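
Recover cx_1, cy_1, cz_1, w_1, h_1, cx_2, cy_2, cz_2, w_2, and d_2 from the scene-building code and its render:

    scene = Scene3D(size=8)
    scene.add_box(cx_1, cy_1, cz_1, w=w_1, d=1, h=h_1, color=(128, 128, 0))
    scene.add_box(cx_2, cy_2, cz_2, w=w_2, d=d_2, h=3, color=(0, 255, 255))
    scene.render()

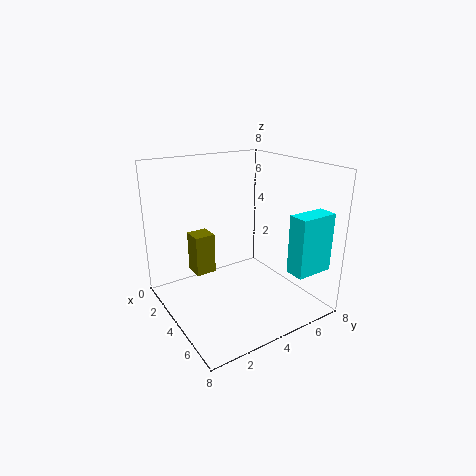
cx_1 = 4
cy_1 = 1
cz_1 = 3
w_1 = 1
h_1 = 2
cx_2 = 7
cy_2 = 5
cz_2 = 3
w_2 = 1
d_2 = 2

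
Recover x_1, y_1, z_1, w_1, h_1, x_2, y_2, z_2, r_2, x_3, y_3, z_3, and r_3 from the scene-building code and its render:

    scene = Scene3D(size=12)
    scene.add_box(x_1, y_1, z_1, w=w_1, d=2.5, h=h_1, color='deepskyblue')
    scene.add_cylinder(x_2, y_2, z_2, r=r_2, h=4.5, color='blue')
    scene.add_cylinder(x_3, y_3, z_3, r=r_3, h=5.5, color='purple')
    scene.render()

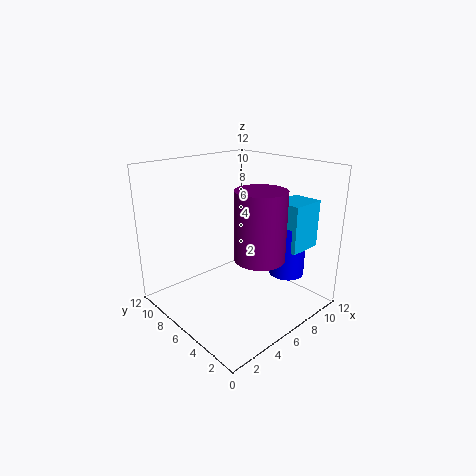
x_1 = 8.5, y_1 = 2, z_1 = 5, w_1 = 3, h_1 = 4, x_2 = 9.5, y_2 = 3.5, z_2 = 2.5, r_2 = 1.5, x_3 = 6, y_3 = 3.5, z_3 = 5, r_3 = 2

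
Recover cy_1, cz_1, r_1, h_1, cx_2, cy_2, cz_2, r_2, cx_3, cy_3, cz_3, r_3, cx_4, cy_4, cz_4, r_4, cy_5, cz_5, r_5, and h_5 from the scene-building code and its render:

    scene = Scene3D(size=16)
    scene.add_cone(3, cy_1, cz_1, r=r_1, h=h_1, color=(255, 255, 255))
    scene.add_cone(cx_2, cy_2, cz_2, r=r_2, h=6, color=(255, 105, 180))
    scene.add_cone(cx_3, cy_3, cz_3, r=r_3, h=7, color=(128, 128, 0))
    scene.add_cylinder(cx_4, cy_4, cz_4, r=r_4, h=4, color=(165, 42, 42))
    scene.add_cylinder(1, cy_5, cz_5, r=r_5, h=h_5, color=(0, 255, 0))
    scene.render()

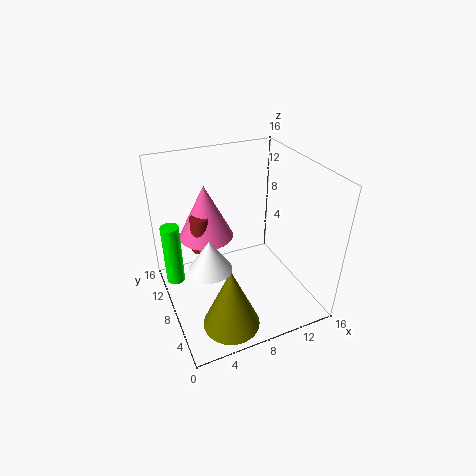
cy_1 = 3
cz_1 = 9
r_1 = 2
h_1 = 3
cx_2 = 5
cy_2 = 10
cz_2 = 8
r_2 = 3
cx_3 = 5
cy_3 = 3
cz_3 = 1
r_3 = 3
cx_4 = 4
cy_4 = 9
cz_4 = 7
r_4 = 1
cy_5 = 10
cz_5 = 3
r_5 = 1
h_5 = 7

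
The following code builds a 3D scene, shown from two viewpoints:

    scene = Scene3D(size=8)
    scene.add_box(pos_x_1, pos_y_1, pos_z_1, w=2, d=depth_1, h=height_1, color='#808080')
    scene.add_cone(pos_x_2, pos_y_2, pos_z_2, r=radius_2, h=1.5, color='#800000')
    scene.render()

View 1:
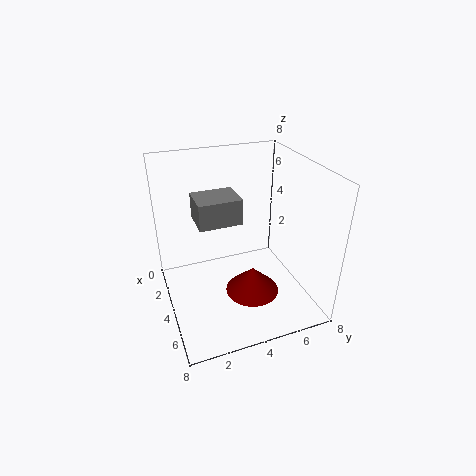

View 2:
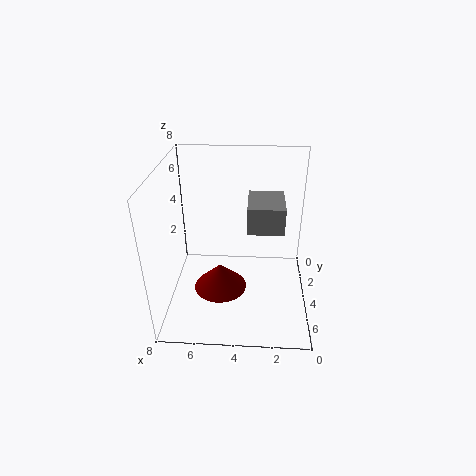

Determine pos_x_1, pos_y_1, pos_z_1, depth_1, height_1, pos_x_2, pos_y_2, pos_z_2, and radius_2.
pos_x_1 = 1.5; pos_y_1 = 2; pos_z_1 = 4.5; depth_1 = 2.5; height_1 = 1.5; pos_x_2 = 5; pos_y_2 = 4.5; pos_z_2 = 1; radius_2 = 1.5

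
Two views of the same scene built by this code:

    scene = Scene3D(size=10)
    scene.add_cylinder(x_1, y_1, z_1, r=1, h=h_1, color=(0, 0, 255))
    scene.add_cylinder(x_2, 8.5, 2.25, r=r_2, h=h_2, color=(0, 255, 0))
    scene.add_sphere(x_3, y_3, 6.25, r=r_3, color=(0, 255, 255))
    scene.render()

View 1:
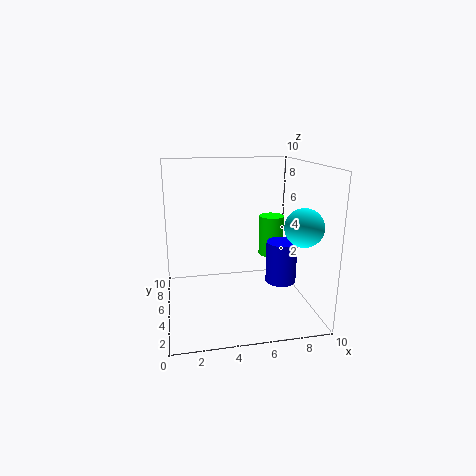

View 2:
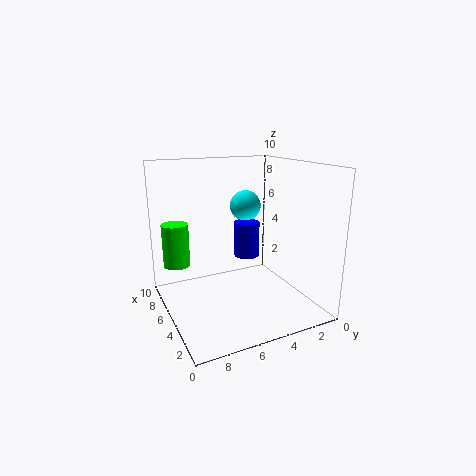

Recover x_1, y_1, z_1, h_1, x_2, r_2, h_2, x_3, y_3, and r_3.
x_1 = 7.5
y_1 = 3
z_1 = 2.5
h_1 = 2.75
x_2 = 8.5
r_2 = 1
h_2 = 3.25
x_3 = 8.75
y_3 = 2.5
r_3 = 1.25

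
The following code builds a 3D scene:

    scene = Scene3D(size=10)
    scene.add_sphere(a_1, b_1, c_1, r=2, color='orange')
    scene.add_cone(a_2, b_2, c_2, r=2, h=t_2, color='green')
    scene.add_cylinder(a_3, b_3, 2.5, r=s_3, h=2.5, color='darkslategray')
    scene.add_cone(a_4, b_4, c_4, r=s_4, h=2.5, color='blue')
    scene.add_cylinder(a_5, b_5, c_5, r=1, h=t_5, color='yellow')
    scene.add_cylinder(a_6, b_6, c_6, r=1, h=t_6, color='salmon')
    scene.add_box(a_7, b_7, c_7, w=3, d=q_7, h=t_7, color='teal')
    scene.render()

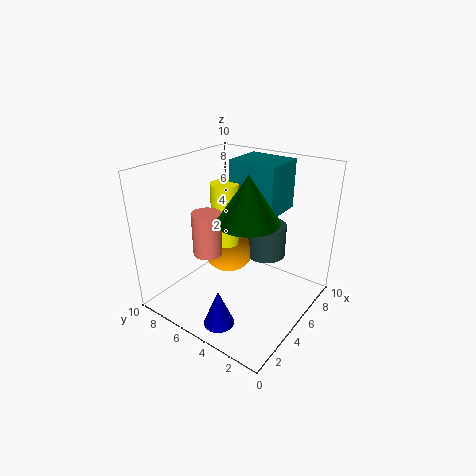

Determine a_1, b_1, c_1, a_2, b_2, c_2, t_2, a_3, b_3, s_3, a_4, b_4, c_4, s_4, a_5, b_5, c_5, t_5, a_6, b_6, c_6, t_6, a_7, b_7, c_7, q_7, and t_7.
a_1 = 6.5, b_1 = 7, c_1 = 3, a_2 = 4, b_2 = 3.5, c_2 = 7, t_2 = 3, a_3 = 8, b_3 = 4.5, s_3 = 1.5, a_4 = 1.5, b_4 = 4, c_4 = 0.5, s_4 = 1, a_5 = 5.5, b_5 = 6.5, c_5 = 4, t_5 = 4.5, a_6 = 3.5, b_6 = 6.5, c_6 = 4, t_6 = 3, a_7 = 6, b_7 = 3, c_7 = 6.5, q_7 = 3.5, t_7 = 3.5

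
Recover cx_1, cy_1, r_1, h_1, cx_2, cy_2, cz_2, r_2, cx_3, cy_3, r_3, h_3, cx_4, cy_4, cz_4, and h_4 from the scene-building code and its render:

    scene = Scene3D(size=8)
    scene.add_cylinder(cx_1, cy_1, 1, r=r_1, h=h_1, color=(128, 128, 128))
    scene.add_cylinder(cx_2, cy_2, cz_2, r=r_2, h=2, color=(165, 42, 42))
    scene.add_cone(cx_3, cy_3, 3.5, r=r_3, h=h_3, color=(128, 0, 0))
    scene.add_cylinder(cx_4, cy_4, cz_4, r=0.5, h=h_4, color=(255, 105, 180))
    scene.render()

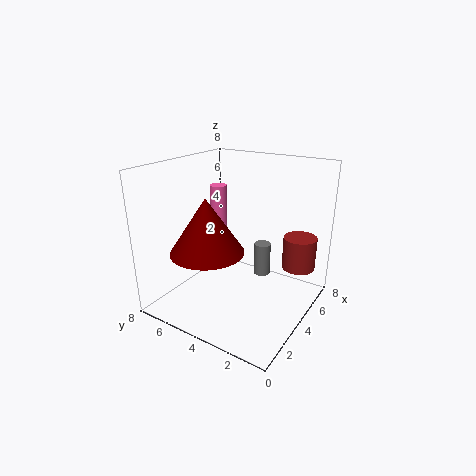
cx_1 = 6
cy_1 = 3.5
r_1 = 0.5
h_1 = 2
cx_2 = 7
cy_2 = 1.5
cz_2 = 1.5
r_2 = 1
cx_3 = 2.5
cy_3 = 5
r_3 = 2
h_3 = 3
cx_4 = 5
cy_4 = 6
cz_4 = 2.5
h_4 = 4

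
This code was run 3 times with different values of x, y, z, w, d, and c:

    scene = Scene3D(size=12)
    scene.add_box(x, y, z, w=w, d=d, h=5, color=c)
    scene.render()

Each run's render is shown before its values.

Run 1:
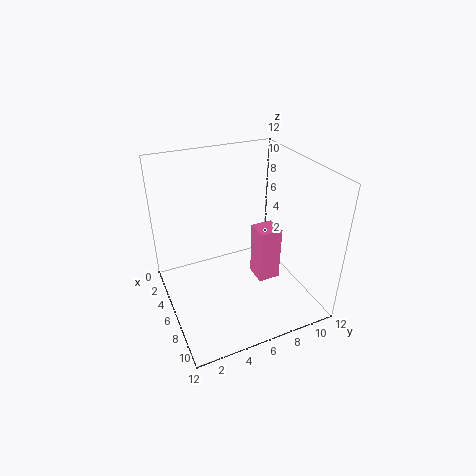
x = 4.5, y = 8, z = 1, w = 2, d = 2, c = 'hotpink'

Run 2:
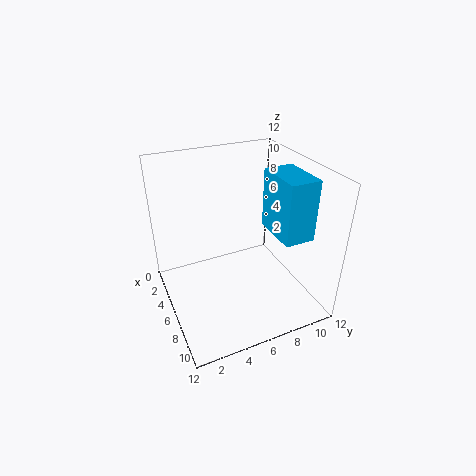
x = 5.5, y = 8.5, z = 6.5, w = 4, d = 2.5, c = 'deepskyblue'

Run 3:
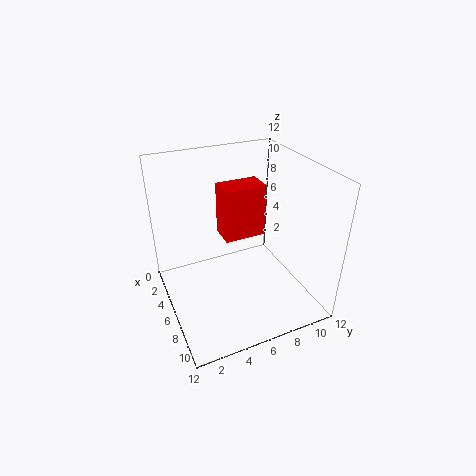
x = 1, y = 6, z = 4, w = 2.5, d = 4, c = 'red'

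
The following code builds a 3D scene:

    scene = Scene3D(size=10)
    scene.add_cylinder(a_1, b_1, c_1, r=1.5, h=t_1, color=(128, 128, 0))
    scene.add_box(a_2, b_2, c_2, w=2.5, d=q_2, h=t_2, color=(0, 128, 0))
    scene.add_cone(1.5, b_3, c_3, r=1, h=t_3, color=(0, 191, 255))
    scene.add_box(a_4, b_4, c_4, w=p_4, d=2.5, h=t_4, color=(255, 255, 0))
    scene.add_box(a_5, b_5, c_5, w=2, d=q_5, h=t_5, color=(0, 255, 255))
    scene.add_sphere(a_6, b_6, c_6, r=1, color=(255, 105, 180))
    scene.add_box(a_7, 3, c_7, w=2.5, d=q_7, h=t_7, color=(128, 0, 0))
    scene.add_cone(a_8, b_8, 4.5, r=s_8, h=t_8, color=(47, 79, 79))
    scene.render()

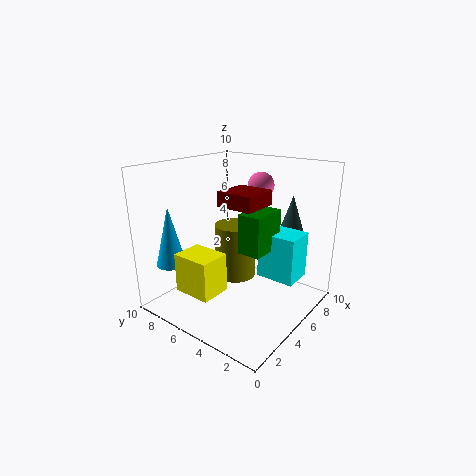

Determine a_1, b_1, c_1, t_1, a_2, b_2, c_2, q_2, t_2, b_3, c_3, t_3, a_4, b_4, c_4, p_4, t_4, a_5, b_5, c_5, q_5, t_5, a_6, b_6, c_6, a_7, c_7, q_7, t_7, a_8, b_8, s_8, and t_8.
a_1 = 6; b_1 = 6; c_1 = 1.5; t_1 = 4; a_2 = 3; b_2 = 2; c_2 = 5; q_2 = 1.5; t_2 = 2.5; b_3 = 8; c_3 = 3.5; t_3 = 4; a_4 = 0.5; b_4 = 4; c_4 = 2.5; p_4 = 2; t_4 = 2.5; a_5 = 4.5; b_5 = 0.5; c_5 = 3; q_5 = 2.5; t_5 = 3; a_6 = 8.5; b_6 = 5.5; c_6 = 8; a_7 = 3.5; c_7 = 7.5; q_7 = 2.5; t_7 = 1; a_8 = 9; b_8 = 3; s_8 = 1; t_8 = 3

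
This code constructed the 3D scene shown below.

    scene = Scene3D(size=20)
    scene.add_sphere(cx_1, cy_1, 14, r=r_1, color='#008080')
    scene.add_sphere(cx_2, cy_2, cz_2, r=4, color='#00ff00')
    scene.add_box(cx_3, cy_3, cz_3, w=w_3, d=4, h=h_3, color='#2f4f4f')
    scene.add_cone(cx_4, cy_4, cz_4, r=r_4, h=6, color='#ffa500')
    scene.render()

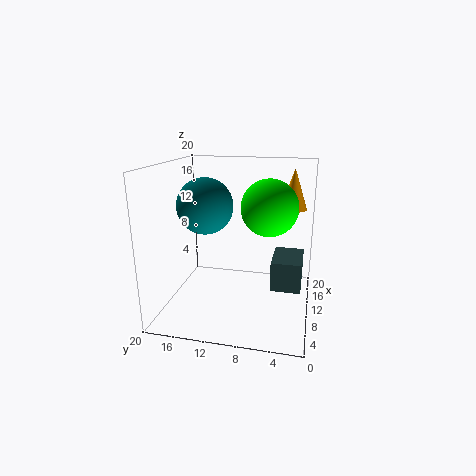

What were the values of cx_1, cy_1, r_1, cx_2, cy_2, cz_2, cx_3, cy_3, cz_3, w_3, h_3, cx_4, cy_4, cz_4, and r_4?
cx_1 = 11
cy_1 = 15
r_1 = 4
cx_2 = 12
cy_2 = 6
cz_2 = 14
cx_3 = 7
cy_3 = 1
cz_3 = 4
w_3 = 6
h_3 = 4
cx_4 = 16
cy_4 = 3
cz_4 = 13
r_4 = 2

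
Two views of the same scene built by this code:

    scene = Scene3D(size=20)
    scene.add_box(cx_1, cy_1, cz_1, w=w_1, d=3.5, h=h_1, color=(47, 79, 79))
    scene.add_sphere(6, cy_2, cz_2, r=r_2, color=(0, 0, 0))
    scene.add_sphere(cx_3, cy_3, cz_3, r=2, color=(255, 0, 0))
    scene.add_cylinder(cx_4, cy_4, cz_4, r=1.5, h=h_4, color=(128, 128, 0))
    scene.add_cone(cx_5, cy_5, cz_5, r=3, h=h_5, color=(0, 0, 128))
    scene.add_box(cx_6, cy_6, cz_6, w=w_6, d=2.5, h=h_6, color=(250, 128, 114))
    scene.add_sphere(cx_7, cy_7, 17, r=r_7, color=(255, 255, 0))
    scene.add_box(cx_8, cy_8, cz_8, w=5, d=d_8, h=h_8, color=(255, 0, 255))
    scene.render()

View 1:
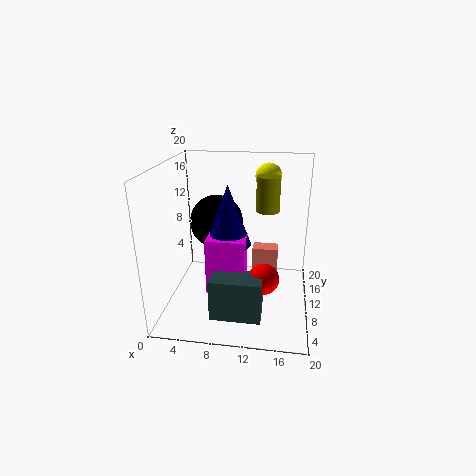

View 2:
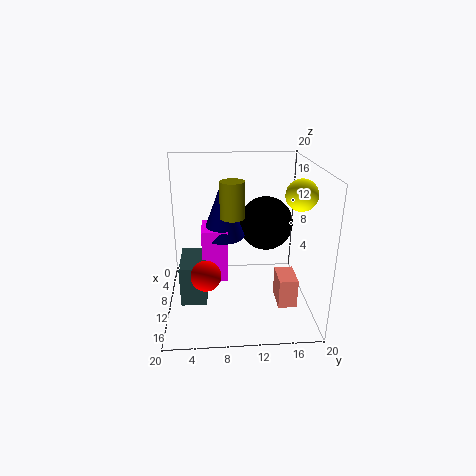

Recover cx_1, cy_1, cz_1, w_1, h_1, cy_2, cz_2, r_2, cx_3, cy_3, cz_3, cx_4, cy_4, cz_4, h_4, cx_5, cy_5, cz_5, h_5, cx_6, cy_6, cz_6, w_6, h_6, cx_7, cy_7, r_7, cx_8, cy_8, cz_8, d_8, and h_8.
cx_1 = 7.5; cy_1 = 2; cz_1 = 2; w_1 = 6.5; h_1 = 5.5; cy_2 = 14.5; cz_2 = 10.5; r_2 = 4; cx_3 = 14; cy_3 = 5.5; cz_3 = 6.5; cx_4 = 14; cy_4 = 9; cz_4 = 14.5; h_4 = 4.5; cx_5 = 9; cy_5 = 8; cz_5 = 10; h_5 = 8; cx_6 = 11.5; cy_6 = 15; cz_6 = 2; w_6 = 4; h_6 = 4; cx_7 = 13.5; cy_7 = 17.5; r_7 = 2; cx_8 = 6.5; cy_8 = 5; cz_8 = 4; d_8 = 3.5; h_8 = 7.5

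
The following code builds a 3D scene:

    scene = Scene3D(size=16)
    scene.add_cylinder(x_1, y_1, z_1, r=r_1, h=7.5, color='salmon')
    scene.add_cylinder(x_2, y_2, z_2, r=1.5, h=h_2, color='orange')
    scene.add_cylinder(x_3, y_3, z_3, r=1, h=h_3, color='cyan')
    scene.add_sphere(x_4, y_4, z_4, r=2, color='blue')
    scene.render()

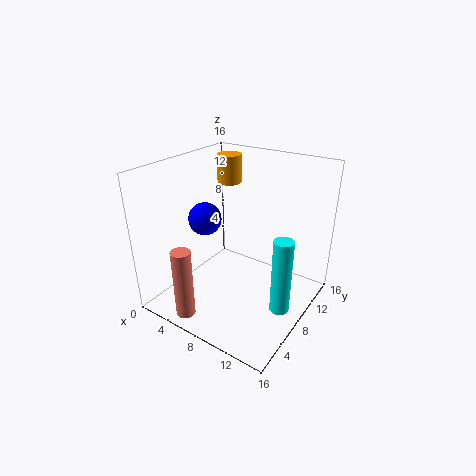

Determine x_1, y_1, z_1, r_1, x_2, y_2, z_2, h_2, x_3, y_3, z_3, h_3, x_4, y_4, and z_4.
x_1 = 6; y_1 = 1; z_1 = 1.5; r_1 = 1; x_2 = 3; y_2 = 13.5; z_2 = 12; h_2 = 3.5; x_3 = 14.5; y_3 = 6; z_3 = 2.5; h_3 = 8; x_4 = 2.5; y_4 = 9; z_4 = 8.5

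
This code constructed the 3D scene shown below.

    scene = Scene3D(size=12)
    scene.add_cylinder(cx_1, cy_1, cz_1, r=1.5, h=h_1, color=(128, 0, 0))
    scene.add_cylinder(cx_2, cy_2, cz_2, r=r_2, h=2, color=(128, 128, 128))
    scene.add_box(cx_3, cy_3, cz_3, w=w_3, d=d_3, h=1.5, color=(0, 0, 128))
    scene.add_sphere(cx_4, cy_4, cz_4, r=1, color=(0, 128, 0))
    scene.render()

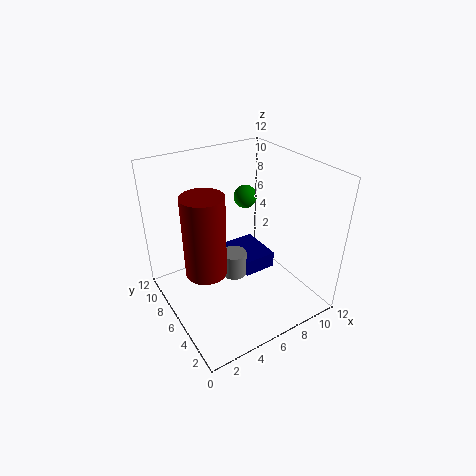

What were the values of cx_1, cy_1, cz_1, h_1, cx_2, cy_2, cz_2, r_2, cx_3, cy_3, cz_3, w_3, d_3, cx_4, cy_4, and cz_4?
cx_1 = 2, cy_1 = 4, cz_1 = 5.5, h_1 = 6, cx_2 = 5, cy_2 = 5, cz_2 = 3.5, r_2 = 1, cx_3 = 7, cy_3 = 6, cz_3 = 1.5, w_3 = 3, d_3 = 4, cx_4 = 8, cy_4 = 8, cz_4 = 8.5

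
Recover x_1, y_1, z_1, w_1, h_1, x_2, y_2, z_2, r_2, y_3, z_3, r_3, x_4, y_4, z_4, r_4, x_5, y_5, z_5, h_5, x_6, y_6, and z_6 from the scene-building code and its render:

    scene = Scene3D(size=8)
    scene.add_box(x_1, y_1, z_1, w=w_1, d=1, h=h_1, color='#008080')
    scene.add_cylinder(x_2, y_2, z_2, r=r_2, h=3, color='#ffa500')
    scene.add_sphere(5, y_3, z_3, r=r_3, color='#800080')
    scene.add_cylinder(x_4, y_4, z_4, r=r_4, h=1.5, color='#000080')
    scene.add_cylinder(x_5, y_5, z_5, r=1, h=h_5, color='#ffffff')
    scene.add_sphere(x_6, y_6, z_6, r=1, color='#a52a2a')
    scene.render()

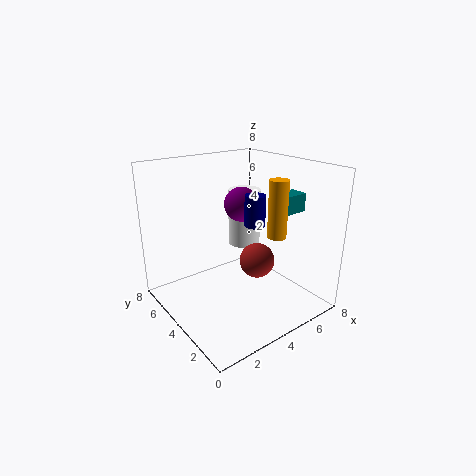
x_1 = 5.5
y_1 = 2
z_1 = 5.5
w_1 = 1.5
h_1 = 1
x_2 = 5
y_2 = 2
z_2 = 4.5
r_2 = 0.5
y_3 = 5
z_3 = 5.5
r_3 = 1
x_4 = 3.5
y_4 = 2
z_4 = 5.5
r_4 = 0.5
x_5 = 6
y_5 = 6
z_5 = 2.5
h_5 = 3.5
x_6 = 5
y_6 = 3.5
z_6 = 2.5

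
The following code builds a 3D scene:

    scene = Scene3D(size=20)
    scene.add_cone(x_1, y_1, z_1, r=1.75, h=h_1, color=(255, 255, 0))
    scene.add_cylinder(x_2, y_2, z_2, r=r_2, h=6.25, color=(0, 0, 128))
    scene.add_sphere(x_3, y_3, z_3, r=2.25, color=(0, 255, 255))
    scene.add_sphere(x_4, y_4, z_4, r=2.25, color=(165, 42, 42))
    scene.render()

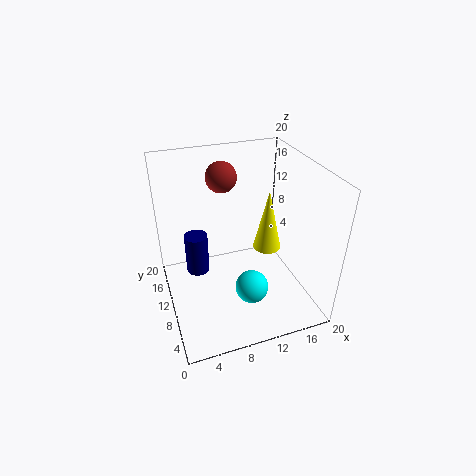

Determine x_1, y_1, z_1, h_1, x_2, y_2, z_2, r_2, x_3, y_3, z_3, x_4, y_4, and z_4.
x_1 = 12.5, y_1 = 6, z_1 = 10.75, h_1 = 7.75, x_2 = 5, y_2 = 14.75, z_2 = 2.25, r_2 = 1.75, x_3 = 10.5, y_3 = 5.75, z_3 = 4.5, x_4 = 9.5, y_4 = 15.75, z_4 = 16.75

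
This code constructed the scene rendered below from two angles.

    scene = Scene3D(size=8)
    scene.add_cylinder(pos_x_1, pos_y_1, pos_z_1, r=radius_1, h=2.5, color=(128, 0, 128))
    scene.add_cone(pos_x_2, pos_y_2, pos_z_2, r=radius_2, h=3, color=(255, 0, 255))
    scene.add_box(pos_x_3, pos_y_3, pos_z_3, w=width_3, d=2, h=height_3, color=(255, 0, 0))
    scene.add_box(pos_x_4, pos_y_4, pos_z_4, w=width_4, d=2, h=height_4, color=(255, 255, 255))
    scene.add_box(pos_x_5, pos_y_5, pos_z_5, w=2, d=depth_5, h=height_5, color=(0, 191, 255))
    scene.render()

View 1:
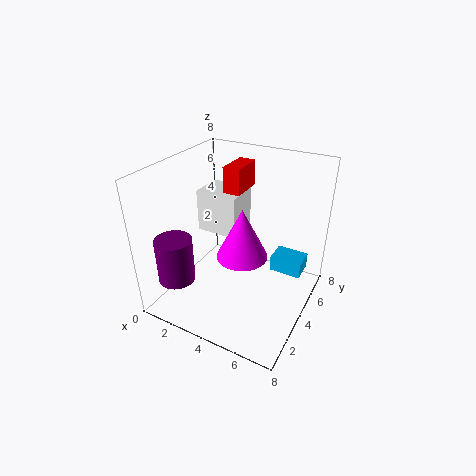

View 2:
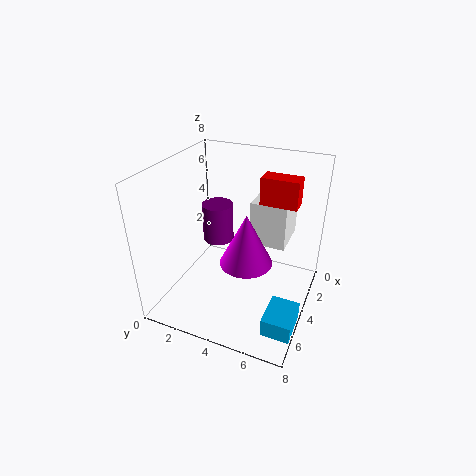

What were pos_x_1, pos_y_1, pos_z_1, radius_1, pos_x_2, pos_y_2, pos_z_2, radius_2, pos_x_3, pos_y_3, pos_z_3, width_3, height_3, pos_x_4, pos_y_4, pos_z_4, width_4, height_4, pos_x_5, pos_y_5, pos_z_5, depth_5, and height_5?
pos_x_1 = 1.5; pos_y_1 = 1.5; pos_z_1 = 2; radius_1 = 1; pos_x_2 = 4; pos_y_2 = 4.5; pos_z_2 = 2.5; radius_2 = 1.5; pos_x_3 = 2.5; pos_y_3 = 5; pos_z_3 = 6; width_3 = 1; height_3 = 1.5; pos_x_4 = 1; pos_y_4 = 4.5; pos_z_4 = 3.5; width_4 = 2.5; height_4 = 2.5; pos_x_5 = 5; pos_y_5 = 6.5; pos_z_5 = 0.5; depth_5 = 1.5; height_5 = 1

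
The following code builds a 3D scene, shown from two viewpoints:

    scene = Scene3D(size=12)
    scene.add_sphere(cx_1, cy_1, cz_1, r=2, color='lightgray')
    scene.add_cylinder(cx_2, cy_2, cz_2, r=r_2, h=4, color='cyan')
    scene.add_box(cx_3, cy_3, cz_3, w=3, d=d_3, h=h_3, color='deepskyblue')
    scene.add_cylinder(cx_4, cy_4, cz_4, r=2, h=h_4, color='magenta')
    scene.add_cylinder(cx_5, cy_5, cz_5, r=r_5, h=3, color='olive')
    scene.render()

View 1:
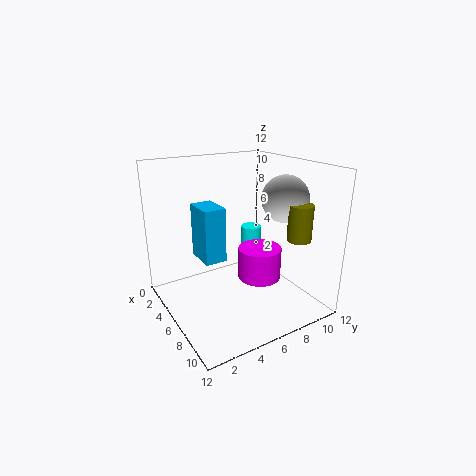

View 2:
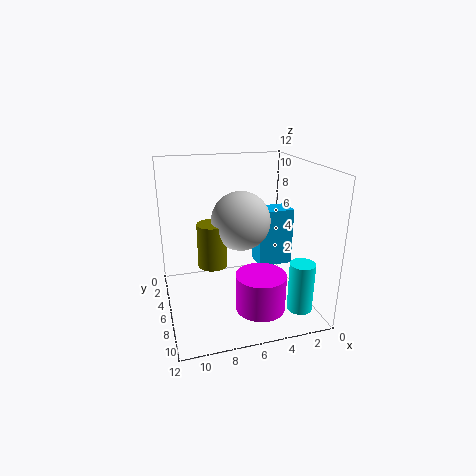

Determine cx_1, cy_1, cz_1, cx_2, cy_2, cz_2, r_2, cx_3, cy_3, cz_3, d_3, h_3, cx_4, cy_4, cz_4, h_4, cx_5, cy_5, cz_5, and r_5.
cx_1 = 7
cy_1 = 10
cz_1 = 9
cx_2 = 2
cy_2 = 10
cz_2 = 1
r_2 = 1
cx_3 = 1
cy_3 = 4
cz_3 = 3
d_3 = 2
h_3 = 5
cx_4 = 5
cy_4 = 9
cz_4 = 1
h_4 = 3
cx_5 = 9
cy_5 = 10
cz_5 = 6
r_5 = 1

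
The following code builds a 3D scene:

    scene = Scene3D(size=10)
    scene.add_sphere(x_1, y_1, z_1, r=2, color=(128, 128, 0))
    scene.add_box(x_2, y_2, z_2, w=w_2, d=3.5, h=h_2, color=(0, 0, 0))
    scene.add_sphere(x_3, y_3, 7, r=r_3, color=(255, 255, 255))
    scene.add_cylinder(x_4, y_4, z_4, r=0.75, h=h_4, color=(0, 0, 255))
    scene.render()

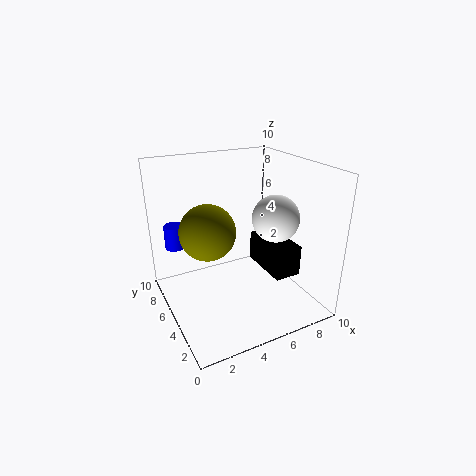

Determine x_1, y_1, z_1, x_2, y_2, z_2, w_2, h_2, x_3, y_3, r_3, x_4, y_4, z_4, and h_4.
x_1 = 3.25
y_1 = 6.25
z_1 = 5.25
x_2 = 6
y_2 = 1.5
z_2 = 3.25
w_2 = 1.75
h_2 = 2
x_3 = 6.5
y_3 = 2.75
r_3 = 1.5
x_4 = 1.5
y_4 = 8.5
z_4 = 3.5
h_4 = 1.75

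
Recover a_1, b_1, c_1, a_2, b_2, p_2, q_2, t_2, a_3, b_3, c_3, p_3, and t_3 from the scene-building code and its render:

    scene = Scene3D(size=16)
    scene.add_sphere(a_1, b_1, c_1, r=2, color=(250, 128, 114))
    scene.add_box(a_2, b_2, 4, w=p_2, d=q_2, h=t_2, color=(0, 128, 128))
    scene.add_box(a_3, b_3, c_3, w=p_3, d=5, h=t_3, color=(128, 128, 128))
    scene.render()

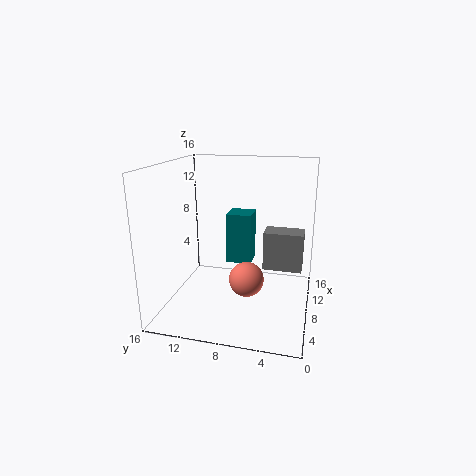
a_1 = 8; b_1 = 7; c_1 = 3; a_2 = 10; b_2 = 7; p_2 = 3; q_2 = 3; t_2 = 6; a_3 = 13; b_3 = 1; c_3 = 2; p_3 = 3; t_3 = 5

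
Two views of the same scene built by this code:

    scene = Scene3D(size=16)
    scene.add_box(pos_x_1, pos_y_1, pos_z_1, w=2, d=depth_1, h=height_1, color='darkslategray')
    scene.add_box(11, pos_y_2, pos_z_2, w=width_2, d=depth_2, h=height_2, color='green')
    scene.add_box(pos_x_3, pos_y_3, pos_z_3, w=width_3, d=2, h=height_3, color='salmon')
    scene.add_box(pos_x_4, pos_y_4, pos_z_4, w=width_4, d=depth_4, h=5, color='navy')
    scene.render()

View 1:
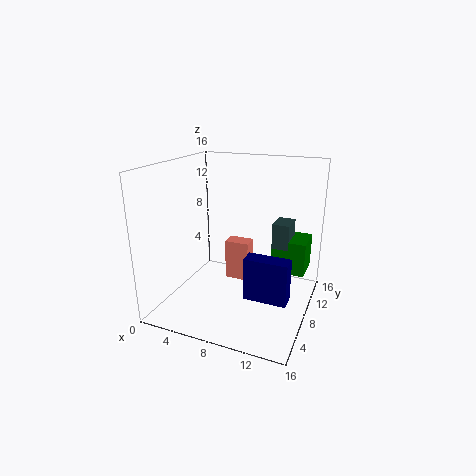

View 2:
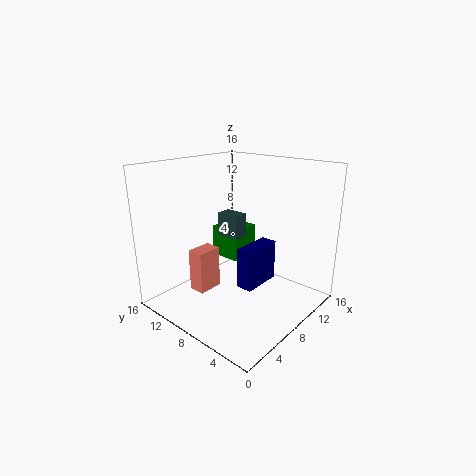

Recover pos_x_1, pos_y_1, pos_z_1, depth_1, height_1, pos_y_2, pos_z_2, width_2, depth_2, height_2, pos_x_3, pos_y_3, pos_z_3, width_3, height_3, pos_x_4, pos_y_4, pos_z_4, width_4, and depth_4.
pos_x_1 = 11; pos_y_1 = 11; pos_z_1 = 6; depth_1 = 3; height_1 = 3; pos_y_2 = 11; pos_z_2 = 3; width_2 = 4; depth_2 = 4; height_2 = 4; pos_x_3 = 5; pos_y_3 = 11; pos_z_3 = 1; width_3 = 3; height_3 = 5; pos_x_4 = 9; pos_y_4 = 7; pos_z_4 = 1; width_4 = 5; depth_4 = 2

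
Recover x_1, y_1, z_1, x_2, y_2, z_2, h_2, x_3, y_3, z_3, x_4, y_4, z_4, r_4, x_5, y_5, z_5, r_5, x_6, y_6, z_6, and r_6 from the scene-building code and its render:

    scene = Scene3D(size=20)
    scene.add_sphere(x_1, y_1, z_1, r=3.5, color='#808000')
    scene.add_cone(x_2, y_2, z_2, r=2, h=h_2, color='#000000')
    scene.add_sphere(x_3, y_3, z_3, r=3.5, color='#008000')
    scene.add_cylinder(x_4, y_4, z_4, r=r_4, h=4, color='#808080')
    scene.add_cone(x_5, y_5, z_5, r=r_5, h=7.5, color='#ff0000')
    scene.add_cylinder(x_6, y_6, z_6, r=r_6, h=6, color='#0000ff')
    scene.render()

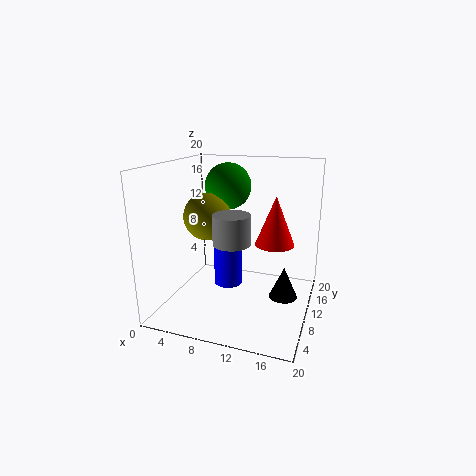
x_1 = 4.5, y_1 = 12, z_1 = 12, x_2 = 16.5, y_2 = 11, z_2 = 1.5, h_2 = 4.5, x_3 = 6.5, y_3 = 15.5, z_3 = 16, x_4 = 10, y_4 = 7.5, z_4 = 10, r_4 = 2.5, x_5 = 14, y_5 = 15.5, z_5 = 7.5, r_5 = 3, x_6 = 8.5, y_6 = 10, z_6 = 3, r_6 = 2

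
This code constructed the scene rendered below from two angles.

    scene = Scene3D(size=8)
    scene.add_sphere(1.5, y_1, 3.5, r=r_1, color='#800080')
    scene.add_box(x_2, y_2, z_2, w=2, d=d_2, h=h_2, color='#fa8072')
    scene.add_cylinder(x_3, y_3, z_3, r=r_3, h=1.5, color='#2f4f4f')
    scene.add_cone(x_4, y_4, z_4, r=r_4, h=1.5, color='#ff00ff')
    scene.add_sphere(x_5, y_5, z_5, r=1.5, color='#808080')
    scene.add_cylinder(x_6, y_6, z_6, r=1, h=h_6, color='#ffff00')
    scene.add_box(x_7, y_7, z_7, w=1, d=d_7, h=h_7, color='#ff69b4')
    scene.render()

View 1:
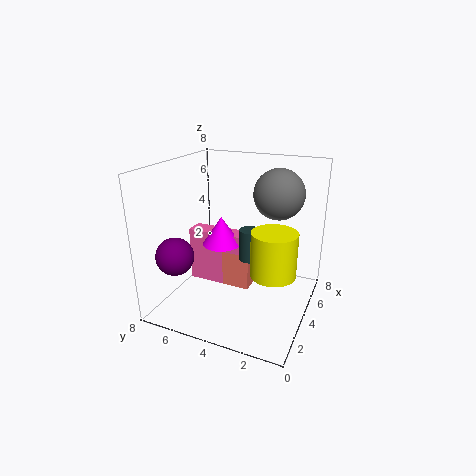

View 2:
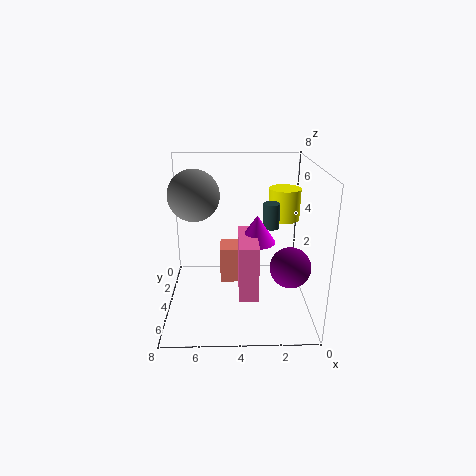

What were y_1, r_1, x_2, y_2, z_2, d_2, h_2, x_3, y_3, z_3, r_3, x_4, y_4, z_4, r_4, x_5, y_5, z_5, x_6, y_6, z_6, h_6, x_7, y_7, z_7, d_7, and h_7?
y_1 = 6.5, r_1 = 1, x_2 = 3, y_2 = 3, z_2 = 1.5, d_2 = 1.5, h_2 = 2, x_3 = 2, y_3 = 2.5, z_3 = 4, r_3 = 0.5, x_4 = 3, y_4 = 4.5, z_4 = 4, r_4 = 1, x_5 = 6.5, y_5 = 2.5, z_5 = 6, x_6 = 1, y_6 = 1, z_6 = 4, h_6 = 2, x_7 = 3, y_7 = 3.5, z_7 = 1.5, d_7 = 3, h_7 = 3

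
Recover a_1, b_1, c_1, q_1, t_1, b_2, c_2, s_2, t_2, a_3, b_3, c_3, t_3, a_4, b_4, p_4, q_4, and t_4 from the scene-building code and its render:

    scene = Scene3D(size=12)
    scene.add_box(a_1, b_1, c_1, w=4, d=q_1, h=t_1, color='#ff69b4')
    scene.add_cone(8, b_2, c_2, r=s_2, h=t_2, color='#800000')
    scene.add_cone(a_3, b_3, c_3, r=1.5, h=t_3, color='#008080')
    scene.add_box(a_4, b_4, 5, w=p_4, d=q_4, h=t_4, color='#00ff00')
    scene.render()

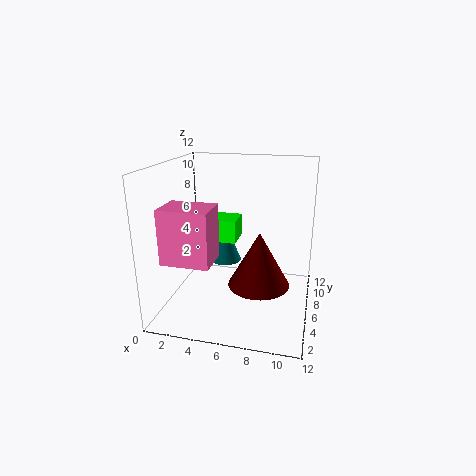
a_1 = 0.5, b_1 = 2.5, c_1 = 4.5, q_1 = 3, t_1 = 4.5, b_2 = 5, c_2 = 2.5, s_2 = 2.5, t_2 = 4.5, a_3 = 4, b_3 = 9, c_3 = 2.5, t_3 = 3.5, a_4 = 2, b_4 = 7, p_4 = 3.5, q_4 = 2.5, t_4 = 2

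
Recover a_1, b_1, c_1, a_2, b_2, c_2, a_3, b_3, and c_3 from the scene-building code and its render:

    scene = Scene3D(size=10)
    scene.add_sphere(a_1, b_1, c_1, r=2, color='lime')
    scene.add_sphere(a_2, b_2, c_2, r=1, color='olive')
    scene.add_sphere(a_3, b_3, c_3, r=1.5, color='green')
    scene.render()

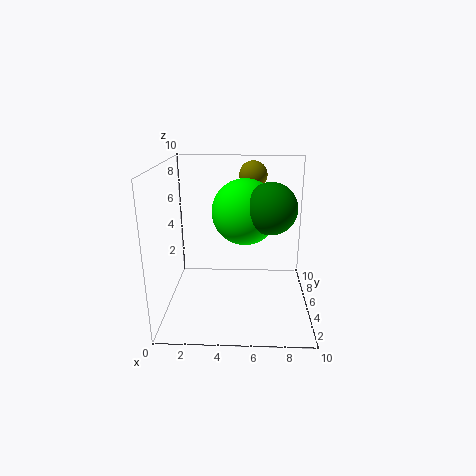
a_1 = 5.5, b_1 = 3, c_1 = 7.5, a_2 = 6, b_2 = 7, c_2 = 9, a_3 = 7, b_3 = 2, c_3 = 8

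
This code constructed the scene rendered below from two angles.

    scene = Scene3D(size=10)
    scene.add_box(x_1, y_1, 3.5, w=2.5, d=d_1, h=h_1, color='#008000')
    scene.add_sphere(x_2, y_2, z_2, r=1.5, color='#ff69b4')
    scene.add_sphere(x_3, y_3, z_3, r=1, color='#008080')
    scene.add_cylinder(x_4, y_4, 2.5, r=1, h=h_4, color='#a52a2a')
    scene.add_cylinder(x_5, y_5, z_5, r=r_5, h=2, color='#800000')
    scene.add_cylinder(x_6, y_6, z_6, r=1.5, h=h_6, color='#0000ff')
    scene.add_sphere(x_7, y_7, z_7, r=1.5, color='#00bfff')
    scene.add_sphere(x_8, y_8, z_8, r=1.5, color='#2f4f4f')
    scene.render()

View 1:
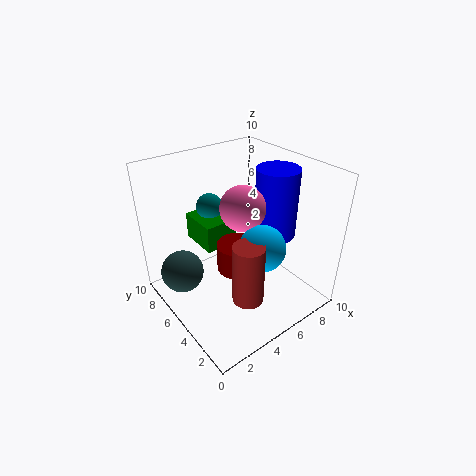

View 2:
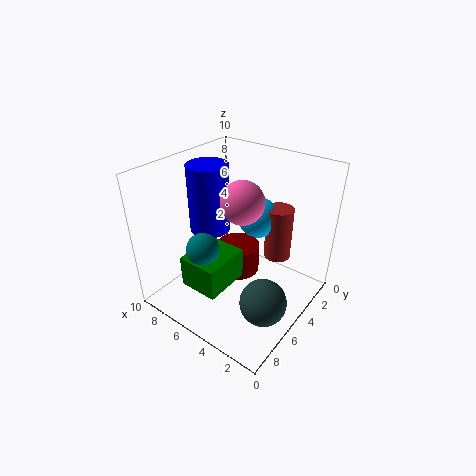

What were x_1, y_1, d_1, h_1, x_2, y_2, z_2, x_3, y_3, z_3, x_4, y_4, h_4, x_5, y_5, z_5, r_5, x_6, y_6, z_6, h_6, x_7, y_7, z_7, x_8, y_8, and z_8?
x_1 = 3.5, y_1 = 6.5, d_1 = 3, h_1 = 2, x_2 = 5, y_2 = 4.5, z_2 = 7.5, x_3 = 5, y_3 = 8.5, z_3 = 6, x_4 = 3.5, y_4 = 2, h_4 = 4, x_5 = 5, y_5 = 5, z_5 = 2.5, r_5 = 1.5, x_6 = 8, y_6 = 4.5, z_6 = 4.5, h_6 = 5, x_7 = 5, y_7 = 2.5, z_7 = 5.5, x_8 = 1.5, y_8 = 7, z_8 = 2.5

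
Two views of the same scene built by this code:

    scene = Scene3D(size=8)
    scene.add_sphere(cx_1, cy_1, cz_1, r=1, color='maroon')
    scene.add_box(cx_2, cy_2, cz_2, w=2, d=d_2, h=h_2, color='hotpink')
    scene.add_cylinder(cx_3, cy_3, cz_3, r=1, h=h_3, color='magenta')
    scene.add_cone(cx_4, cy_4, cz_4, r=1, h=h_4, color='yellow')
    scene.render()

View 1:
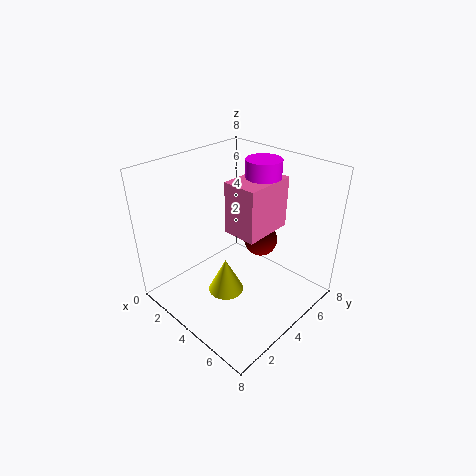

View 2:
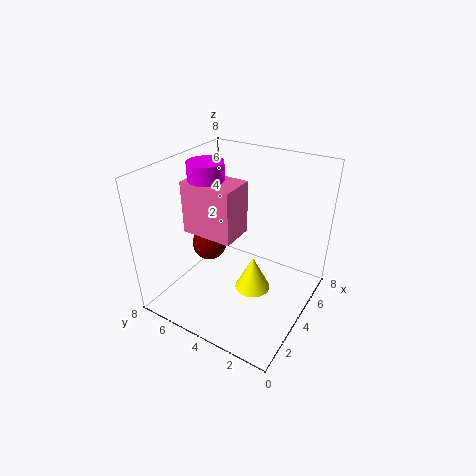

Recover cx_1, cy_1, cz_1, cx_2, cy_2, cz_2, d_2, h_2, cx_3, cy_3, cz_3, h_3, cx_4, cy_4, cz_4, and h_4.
cx_1 = 4, cy_1 = 6, cz_1 = 3, cx_2 = 3, cy_2 = 4, cz_2 = 4, d_2 = 3, h_2 = 3, cx_3 = 4, cy_3 = 6, cz_3 = 5, h_3 = 3, cx_4 = 4, cy_4 = 3, cz_4 = 1, h_4 = 2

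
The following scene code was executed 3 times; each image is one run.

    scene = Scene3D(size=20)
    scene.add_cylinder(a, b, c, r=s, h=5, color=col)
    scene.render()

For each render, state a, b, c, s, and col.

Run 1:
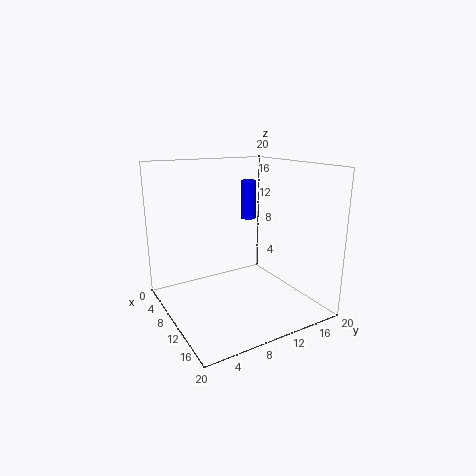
a = 11; b = 11; c = 13; s = 1; col = 'blue'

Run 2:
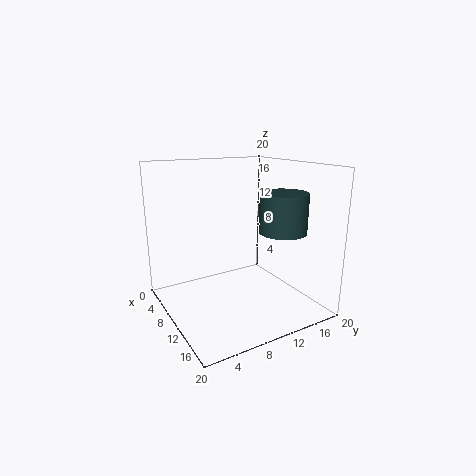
a = 16; b = 13; c = 12; s = 3; col = 'darkslategray'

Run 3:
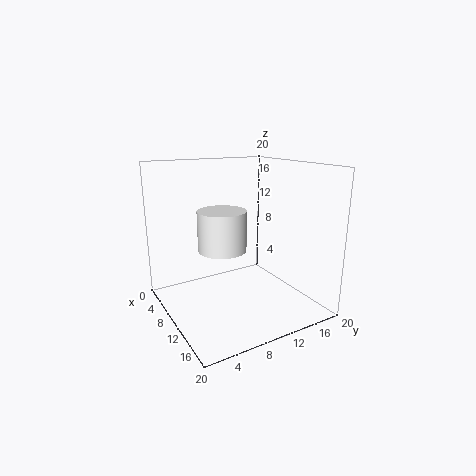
a = 13; b = 6; c = 10; s = 3; col = 'white'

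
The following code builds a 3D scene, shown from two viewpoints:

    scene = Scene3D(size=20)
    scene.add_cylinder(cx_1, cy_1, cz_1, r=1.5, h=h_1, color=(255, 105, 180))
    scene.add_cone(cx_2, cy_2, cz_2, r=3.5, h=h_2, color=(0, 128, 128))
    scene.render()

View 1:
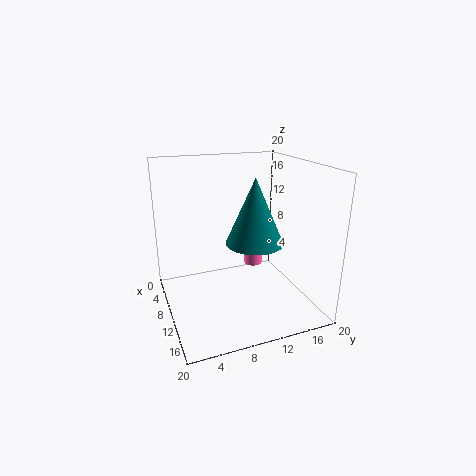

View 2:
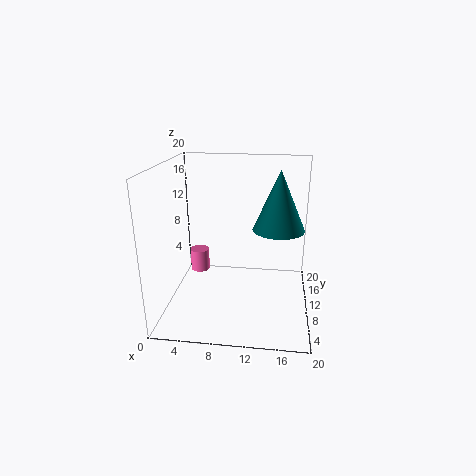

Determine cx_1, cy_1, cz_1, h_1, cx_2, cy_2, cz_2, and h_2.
cx_1 = 3
cy_1 = 15.5
cz_1 = 2
h_1 = 3.5
cx_2 = 15.5
cy_2 = 10
cz_2 = 11.5
h_2 = 8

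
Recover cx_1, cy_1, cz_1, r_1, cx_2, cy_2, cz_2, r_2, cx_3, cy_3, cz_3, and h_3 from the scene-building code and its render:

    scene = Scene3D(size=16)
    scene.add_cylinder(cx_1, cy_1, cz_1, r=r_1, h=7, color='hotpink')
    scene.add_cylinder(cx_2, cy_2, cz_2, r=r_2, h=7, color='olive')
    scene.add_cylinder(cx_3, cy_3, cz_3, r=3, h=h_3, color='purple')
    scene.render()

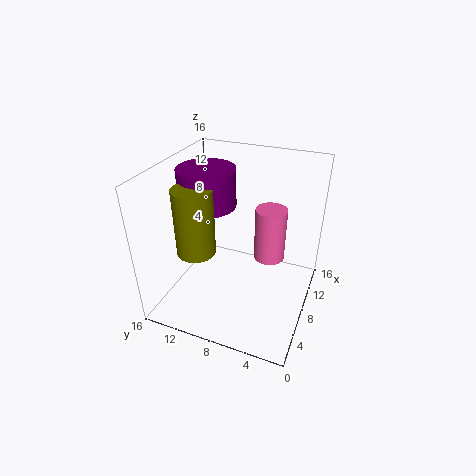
cx_1 = 14; cy_1 = 6; cz_1 = 2; r_1 = 2; cx_2 = 4; cy_2 = 11; cz_2 = 8; r_2 = 2; cx_3 = 7; cy_3 = 11; cz_3 = 12; h_3 = 4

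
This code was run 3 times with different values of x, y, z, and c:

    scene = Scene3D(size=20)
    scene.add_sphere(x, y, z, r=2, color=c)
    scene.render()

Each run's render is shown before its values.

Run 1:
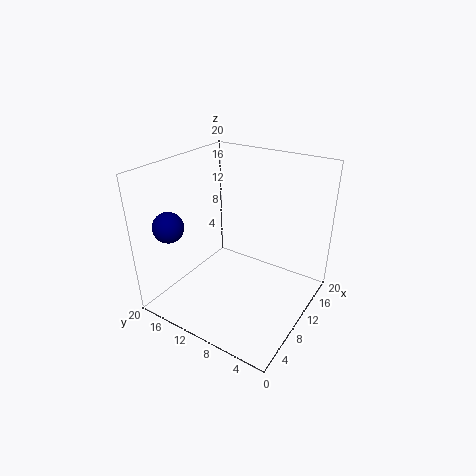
x = 3, y = 16, z = 13, c = 'navy'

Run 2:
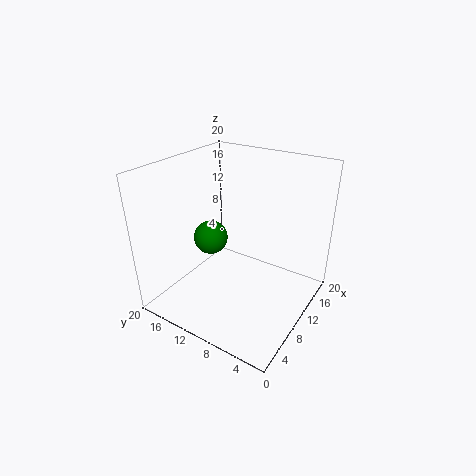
x = 4, y = 10, z = 13, c = 'green'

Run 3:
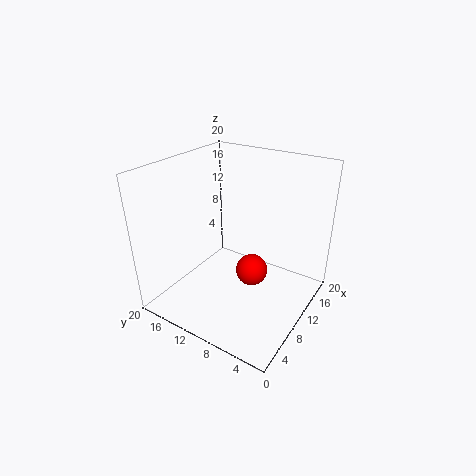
x = 7, y = 6, z = 8, c = 'red'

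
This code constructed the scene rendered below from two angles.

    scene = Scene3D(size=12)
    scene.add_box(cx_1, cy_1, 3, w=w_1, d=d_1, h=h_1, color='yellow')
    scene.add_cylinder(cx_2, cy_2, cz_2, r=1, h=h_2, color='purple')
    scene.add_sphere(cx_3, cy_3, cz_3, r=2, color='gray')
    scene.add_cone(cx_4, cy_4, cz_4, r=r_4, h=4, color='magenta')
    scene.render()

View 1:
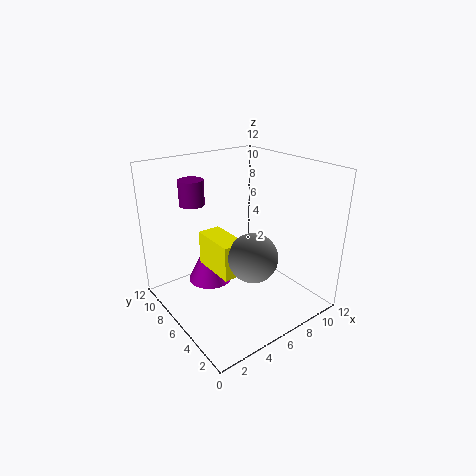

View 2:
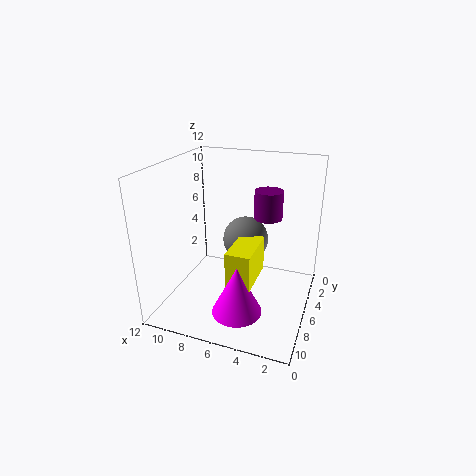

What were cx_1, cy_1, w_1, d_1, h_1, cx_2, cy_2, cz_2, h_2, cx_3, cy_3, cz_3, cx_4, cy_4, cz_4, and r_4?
cx_1 = 4, cy_1 = 5, w_1 = 2, d_1 = 4, h_1 = 3, cx_2 = 3, cy_2 = 8, cz_2 = 9, h_2 = 2, cx_3 = 6, cy_3 = 4, cz_3 = 5, cx_4 = 5, cy_4 = 9, cz_4 = 1, r_4 = 2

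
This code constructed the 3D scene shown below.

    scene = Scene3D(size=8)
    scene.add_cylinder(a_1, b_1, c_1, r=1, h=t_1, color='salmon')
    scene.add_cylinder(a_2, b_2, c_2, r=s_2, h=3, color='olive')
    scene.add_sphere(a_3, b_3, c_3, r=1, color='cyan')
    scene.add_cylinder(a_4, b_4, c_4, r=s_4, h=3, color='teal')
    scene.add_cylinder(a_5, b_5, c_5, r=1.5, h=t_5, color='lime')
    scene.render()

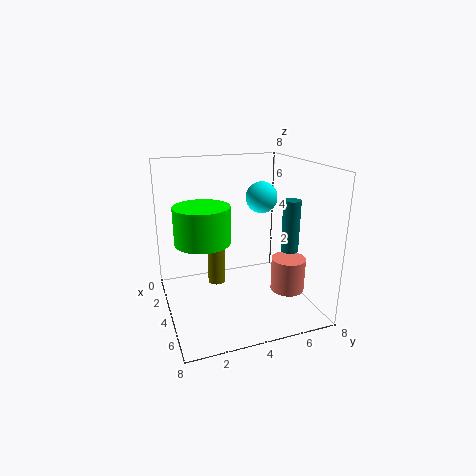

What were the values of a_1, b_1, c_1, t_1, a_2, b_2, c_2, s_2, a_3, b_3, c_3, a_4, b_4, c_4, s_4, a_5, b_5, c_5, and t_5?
a_1 = 4.5, b_1 = 7, c_1 = 0.5, t_1 = 2, a_2 = 3, b_2 = 3, c_2 = 1, s_2 = 0.5, a_3 = 1.5, b_3 = 6.5, c_3 = 5.5, a_4 = 4.5, b_4 = 7, c_4 = 3, s_4 = 0.5, a_5 = 4, b_5 = 2, c_5 = 4, t_5 = 2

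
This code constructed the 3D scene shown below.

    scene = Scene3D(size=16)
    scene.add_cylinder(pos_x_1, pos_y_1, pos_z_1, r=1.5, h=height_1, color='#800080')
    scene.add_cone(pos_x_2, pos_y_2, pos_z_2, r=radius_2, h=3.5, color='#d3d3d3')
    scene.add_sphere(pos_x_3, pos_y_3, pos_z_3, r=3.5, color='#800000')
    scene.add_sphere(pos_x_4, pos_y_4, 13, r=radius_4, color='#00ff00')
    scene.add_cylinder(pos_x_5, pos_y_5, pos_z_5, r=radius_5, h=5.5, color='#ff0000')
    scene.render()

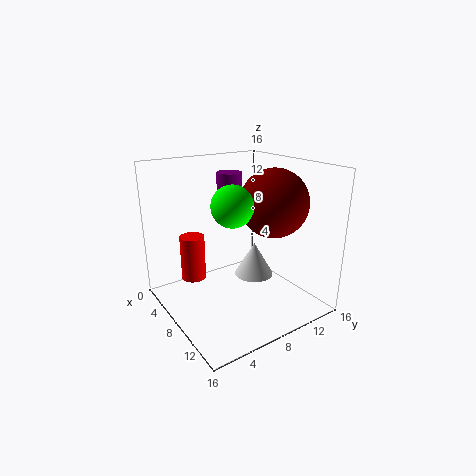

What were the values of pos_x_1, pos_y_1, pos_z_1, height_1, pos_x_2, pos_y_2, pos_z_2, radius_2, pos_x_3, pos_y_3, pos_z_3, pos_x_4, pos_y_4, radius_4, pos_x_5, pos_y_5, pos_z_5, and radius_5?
pos_x_1 = 4
pos_y_1 = 9.5
pos_z_1 = 11
height_1 = 3.5
pos_x_2 = 11
pos_y_2 = 8
pos_z_2 = 5
radius_2 = 2
pos_x_3 = 11.5
pos_y_3 = 10
pos_z_3 = 12.5
pos_x_4 = 11.5
pos_y_4 = 5
radius_4 = 2
pos_x_5 = 2.5
pos_y_5 = 5
pos_z_5 = 1.5
radius_5 = 1.5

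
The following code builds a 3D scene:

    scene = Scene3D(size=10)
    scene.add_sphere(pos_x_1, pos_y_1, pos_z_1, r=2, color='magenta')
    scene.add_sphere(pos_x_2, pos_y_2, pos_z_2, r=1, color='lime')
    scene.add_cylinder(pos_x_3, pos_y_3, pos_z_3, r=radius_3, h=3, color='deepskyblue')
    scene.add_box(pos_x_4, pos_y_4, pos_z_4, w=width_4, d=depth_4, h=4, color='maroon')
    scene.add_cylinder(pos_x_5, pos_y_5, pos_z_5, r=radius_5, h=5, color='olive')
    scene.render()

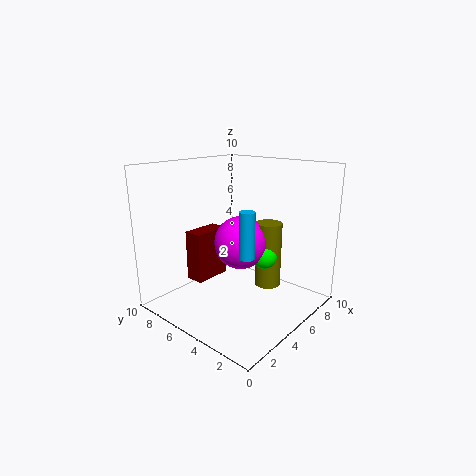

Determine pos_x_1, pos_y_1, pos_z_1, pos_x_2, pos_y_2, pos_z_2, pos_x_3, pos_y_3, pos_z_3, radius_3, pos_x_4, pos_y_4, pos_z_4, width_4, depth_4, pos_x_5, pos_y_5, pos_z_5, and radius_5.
pos_x_1 = 6.5; pos_y_1 = 6; pos_z_1 = 4; pos_x_2 = 7.5; pos_y_2 = 4.5; pos_z_2 = 3; pos_x_3 = 3.5; pos_y_3 = 3; pos_z_3 = 4.5; radius_3 = 0.5; pos_x_4 = 4.5; pos_y_4 = 8.5; pos_z_4 = 0.5; width_4 = 3; depth_4 = 1.5; pos_x_5 = 8; pos_y_5 = 4.5; pos_z_5 = 0.5; radius_5 = 1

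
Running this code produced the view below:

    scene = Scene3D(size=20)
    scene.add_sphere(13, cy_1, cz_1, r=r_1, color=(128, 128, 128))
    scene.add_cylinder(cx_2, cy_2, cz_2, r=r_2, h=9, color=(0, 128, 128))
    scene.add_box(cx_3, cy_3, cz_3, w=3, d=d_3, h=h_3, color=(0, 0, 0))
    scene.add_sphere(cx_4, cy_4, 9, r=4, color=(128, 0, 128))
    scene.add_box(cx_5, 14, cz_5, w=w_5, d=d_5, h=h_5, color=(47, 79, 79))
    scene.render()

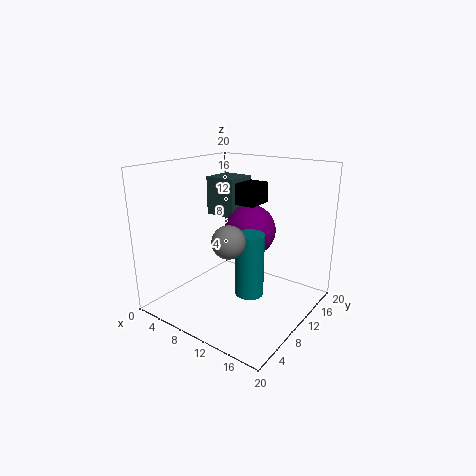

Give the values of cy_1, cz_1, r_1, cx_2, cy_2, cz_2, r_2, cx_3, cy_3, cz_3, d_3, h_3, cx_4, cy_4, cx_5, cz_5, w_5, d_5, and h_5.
cy_1 = 4; cz_1 = 12; r_1 = 2; cx_2 = 12; cy_2 = 10; cz_2 = 2; r_2 = 2; cx_3 = 8; cy_3 = 12; cz_3 = 14; d_3 = 4; h_3 = 3; cx_4 = 8; cy_4 = 16; cx_5 = 1; cz_5 = 11; w_5 = 5; d_5 = 5; h_5 = 6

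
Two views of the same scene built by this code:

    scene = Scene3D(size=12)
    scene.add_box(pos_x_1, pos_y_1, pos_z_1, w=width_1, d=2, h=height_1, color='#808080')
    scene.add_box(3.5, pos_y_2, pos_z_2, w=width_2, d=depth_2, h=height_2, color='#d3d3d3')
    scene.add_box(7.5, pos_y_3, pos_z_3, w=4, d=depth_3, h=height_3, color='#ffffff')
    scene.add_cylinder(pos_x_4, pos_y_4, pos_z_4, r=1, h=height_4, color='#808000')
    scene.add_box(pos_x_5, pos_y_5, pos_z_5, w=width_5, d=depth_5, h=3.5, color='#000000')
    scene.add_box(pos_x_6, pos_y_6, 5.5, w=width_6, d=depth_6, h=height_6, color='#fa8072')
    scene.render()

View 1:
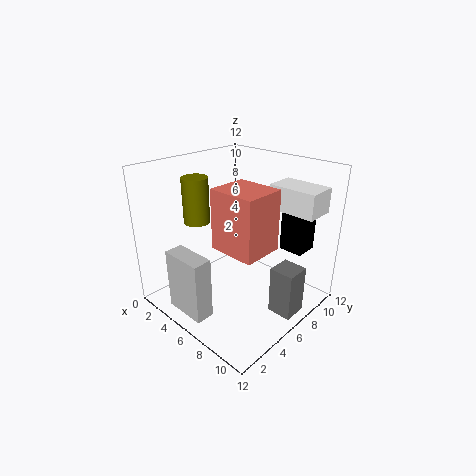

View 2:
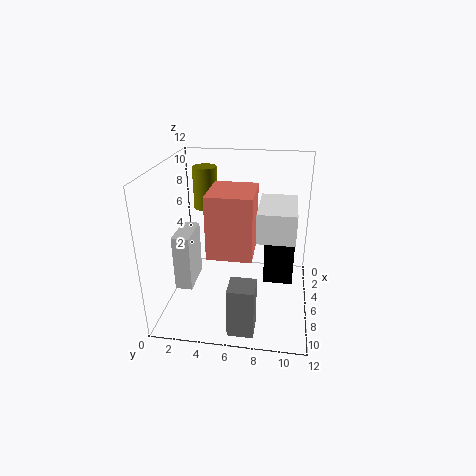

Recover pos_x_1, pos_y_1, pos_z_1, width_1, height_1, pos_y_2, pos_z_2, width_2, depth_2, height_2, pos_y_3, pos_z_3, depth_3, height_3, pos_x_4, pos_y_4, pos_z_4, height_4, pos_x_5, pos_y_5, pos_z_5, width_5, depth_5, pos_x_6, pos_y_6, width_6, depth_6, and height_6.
pos_x_1 = 9.5, pos_y_1 = 6, pos_z_1 = 0.5, width_1 = 2, height_1 = 4, pos_y_2 = 0.5, pos_z_2 = 1, width_2 = 3.5, depth_2 = 1.5, height_2 = 5, pos_y_3 = 8, pos_z_3 = 8.5, depth_3 = 2.5, height_3 = 2, pos_x_4 = 4.5, pos_y_4 = 3, pos_z_4 = 8, height_4 = 3.5, pos_x_5 = 8.5, pos_y_5 = 8.5, pos_z_5 = 5, width_5 = 2, depth_5 = 2, pos_x_6 = 5, pos_y_6 = 4, width_6 = 4, depth_6 = 3.5, height_6 = 5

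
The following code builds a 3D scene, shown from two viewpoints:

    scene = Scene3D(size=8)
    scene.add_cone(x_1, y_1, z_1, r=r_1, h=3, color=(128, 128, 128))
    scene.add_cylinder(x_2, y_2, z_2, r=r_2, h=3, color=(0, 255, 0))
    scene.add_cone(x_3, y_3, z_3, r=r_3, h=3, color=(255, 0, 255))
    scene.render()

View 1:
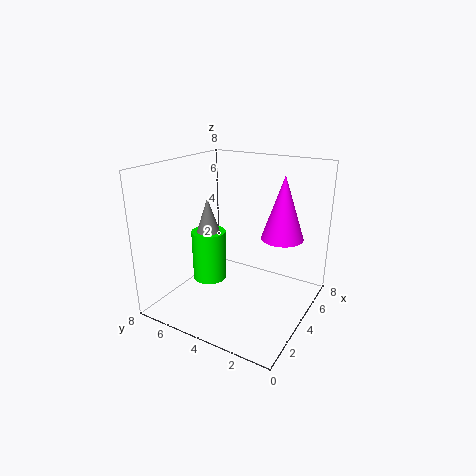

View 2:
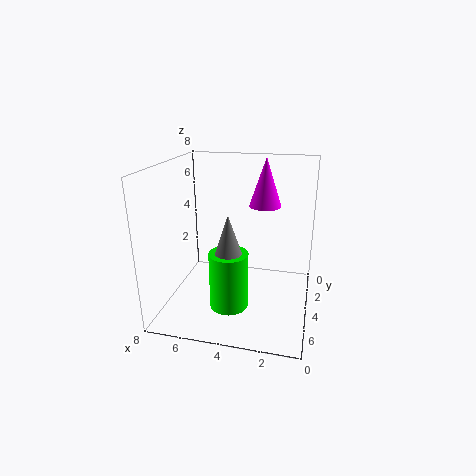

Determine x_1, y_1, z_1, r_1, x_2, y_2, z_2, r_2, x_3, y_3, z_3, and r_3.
x_1 = 4
y_1 = 6
z_1 = 3
r_1 = 1
x_2 = 4
y_2 = 6
z_2 = 1
r_2 = 1
x_3 = 3
y_3 = 1
z_3 = 5
r_3 = 1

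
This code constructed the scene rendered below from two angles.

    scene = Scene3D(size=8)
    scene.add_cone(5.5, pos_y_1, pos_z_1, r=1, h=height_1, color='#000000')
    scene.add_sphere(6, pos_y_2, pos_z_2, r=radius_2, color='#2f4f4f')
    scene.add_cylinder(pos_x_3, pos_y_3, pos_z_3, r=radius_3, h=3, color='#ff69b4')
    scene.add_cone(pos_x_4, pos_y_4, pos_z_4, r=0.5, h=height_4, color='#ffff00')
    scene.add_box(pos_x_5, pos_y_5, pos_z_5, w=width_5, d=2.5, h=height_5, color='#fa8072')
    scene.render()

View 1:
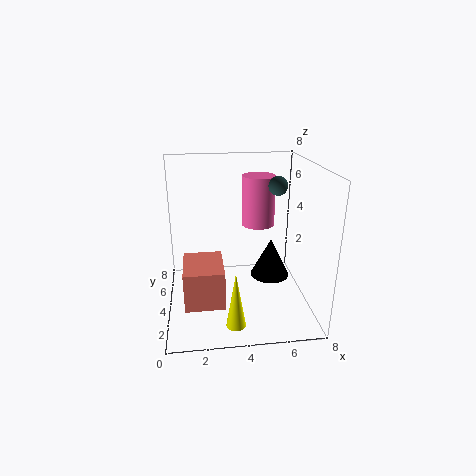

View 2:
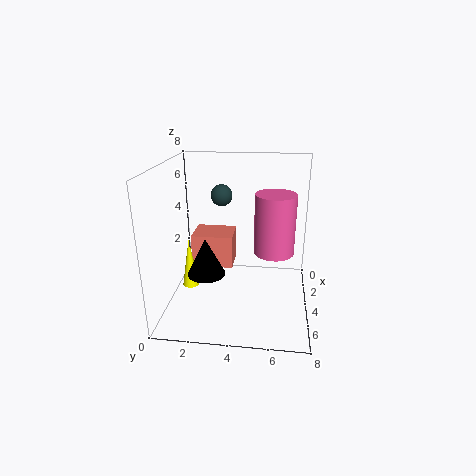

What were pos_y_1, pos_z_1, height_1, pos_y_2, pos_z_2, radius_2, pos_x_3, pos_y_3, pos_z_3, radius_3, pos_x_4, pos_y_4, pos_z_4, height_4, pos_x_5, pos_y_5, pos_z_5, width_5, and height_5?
pos_y_1 = 2.5
pos_z_1 = 2.5
height_1 = 2
pos_y_2 = 3.5
pos_z_2 = 7
radius_2 = 0.5
pos_x_3 = 5.5
pos_y_3 = 6
pos_z_3 = 4
radius_3 = 1
pos_x_4 = 3.5
pos_y_4 = 1
pos_z_4 = 0.5
height_4 = 3
pos_x_5 = 1
pos_y_5 = 1
pos_z_5 = 1.5
width_5 = 2
height_5 = 2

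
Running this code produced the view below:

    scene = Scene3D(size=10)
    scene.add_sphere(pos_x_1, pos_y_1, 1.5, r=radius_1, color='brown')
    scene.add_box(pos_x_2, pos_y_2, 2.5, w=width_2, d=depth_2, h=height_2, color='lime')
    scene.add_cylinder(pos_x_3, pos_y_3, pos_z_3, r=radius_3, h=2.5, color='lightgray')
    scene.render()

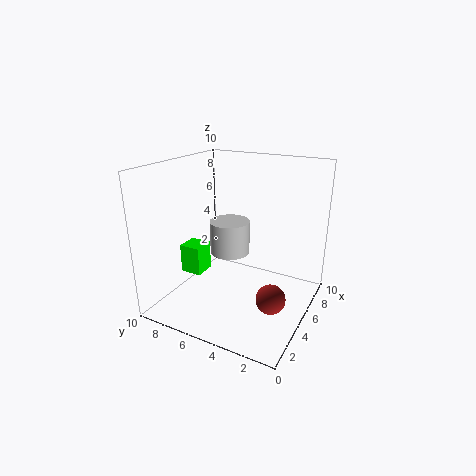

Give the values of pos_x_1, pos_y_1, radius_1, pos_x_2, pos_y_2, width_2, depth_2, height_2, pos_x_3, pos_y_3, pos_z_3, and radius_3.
pos_x_1 = 4; pos_y_1 = 2; radius_1 = 1; pos_x_2 = 3; pos_y_2 = 7; width_2 = 1.5; depth_2 = 1.5; height_2 = 2; pos_x_3 = 6.5; pos_y_3 = 6.5; pos_z_3 = 3; radius_3 = 1.5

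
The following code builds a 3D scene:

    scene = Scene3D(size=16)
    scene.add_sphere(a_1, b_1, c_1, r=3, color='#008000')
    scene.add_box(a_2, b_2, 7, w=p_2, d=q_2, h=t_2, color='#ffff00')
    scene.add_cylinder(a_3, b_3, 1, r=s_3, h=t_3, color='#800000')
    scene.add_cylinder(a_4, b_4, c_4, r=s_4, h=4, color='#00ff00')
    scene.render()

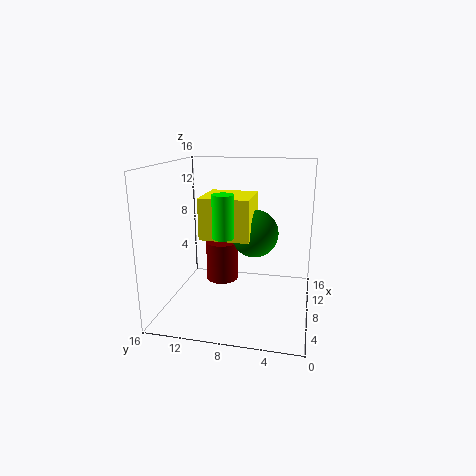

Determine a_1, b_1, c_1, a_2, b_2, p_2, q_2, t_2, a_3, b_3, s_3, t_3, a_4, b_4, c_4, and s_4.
a_1 = 13; b_1 = 7; c_1 = 7; a_2 = 9; b_2 = 7; p_2 = 6; q_2 = 6; t_2 = 5; a_3 = 12; b_3 = 11; s_3 = 2; t_3 = 5; a_4 = 2; b_4 = 8; c_4 = 10; s_4 = 1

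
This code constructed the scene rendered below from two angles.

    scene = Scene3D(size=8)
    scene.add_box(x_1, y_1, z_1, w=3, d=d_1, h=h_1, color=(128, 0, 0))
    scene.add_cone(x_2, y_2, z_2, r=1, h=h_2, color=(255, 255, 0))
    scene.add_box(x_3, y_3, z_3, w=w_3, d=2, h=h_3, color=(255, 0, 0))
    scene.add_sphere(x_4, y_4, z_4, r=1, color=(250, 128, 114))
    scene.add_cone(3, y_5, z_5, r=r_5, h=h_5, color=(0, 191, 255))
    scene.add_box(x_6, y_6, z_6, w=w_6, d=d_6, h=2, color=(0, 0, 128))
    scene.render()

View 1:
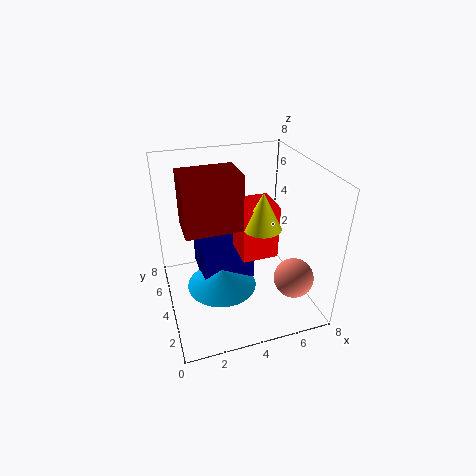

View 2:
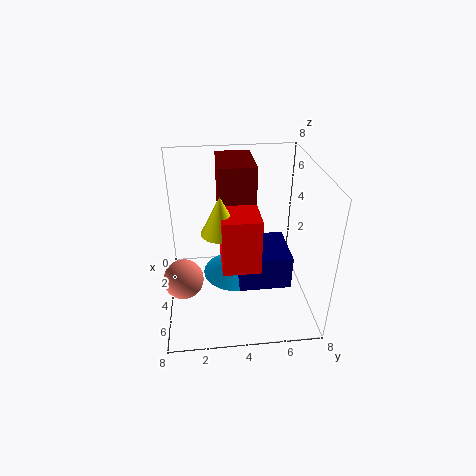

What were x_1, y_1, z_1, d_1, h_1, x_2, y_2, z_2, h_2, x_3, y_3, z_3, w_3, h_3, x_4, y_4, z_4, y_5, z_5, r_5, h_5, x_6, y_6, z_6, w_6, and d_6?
x_1 = 1
y_1 = 3
z_1 = 5
d_1 = 2
h_1 = 3
x_2 = 5
y_2 = 3
z_2 = 5
h_2 = 2
x_3 = 4
y_3 = 3
z_3 = 3
w_3 = 2
h_3 = 3
x_4 = 6
y_4 = 1
z_4 = 3
y_5 = 4
z_5 = 1
r_5 = 2
h_5 = 1
x_6 = 2
y_6 = 4
z_6 = 1
w_6 = 3
d_6 = 3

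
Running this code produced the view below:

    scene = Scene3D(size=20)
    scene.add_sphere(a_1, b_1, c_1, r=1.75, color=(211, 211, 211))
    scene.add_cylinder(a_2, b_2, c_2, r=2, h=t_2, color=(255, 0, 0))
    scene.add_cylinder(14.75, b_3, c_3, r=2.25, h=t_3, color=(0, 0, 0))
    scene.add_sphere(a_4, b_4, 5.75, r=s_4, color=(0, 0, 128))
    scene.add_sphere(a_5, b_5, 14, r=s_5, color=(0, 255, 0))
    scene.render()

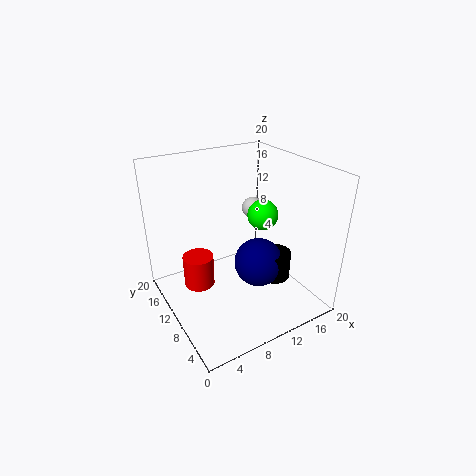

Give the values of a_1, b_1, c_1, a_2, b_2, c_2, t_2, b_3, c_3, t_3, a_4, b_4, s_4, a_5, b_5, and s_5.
a_1 = 16.75
b_1 = 16.5
c_1 = 10.5
a_2 = 3.75
b_2 = 9.75
c_2 = 5
t_2 = 4.25
b_3 = 7.5
c_3 = 3.5
t_3 = 4
a_4 = 12.75
b_4 = 8.75
s_4 = 3.5
a_5 = 12.25
b_5 = 7.5
s_5 = 2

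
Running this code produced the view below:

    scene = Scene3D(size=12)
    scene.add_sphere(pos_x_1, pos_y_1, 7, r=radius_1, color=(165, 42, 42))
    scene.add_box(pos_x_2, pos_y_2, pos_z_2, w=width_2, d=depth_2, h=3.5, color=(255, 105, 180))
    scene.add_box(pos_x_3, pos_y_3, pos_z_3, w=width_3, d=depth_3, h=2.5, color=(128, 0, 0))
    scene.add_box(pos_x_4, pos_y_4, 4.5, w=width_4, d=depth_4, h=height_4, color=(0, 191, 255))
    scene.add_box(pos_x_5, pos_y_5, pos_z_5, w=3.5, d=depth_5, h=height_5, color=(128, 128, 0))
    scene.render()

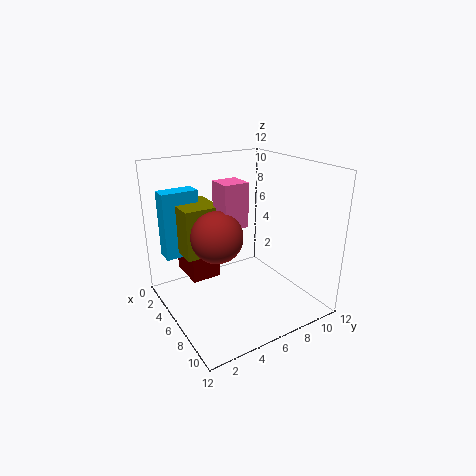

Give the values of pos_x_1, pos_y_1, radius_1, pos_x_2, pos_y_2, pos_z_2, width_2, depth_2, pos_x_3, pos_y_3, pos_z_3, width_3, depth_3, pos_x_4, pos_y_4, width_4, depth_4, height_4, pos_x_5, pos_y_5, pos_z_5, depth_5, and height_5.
pos_x_1 = 7; pos_y_1 = 3.5; radius_1 = 2; pos_x_2 = 5.5; pos_y_2 = 4; pos_z_2 = 7.5; width_2 = 2; depth_2 = 2; pos_x_3 = 1; pos_y_3 = 2.5; pos_z_3 = 2; width_3 = 3.5; depth_3 = 2.5; pos_x_4 = 2.5; pos_y_4 = 0.5; width_4 = 1.5; depth_4 = 3; height_4 = 5.5; pos_x_5 = 2.5; pos_y_5 = 1.5; pos_z_5 = 5; depth_5 = 3; height_5 = 4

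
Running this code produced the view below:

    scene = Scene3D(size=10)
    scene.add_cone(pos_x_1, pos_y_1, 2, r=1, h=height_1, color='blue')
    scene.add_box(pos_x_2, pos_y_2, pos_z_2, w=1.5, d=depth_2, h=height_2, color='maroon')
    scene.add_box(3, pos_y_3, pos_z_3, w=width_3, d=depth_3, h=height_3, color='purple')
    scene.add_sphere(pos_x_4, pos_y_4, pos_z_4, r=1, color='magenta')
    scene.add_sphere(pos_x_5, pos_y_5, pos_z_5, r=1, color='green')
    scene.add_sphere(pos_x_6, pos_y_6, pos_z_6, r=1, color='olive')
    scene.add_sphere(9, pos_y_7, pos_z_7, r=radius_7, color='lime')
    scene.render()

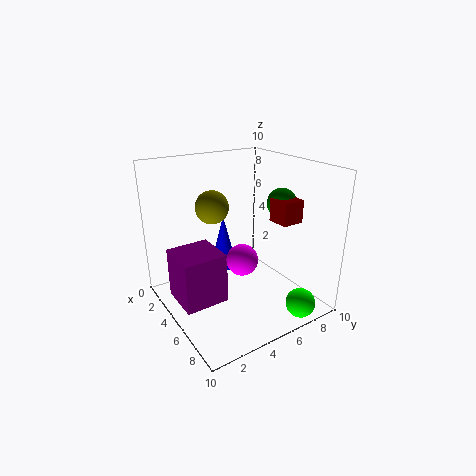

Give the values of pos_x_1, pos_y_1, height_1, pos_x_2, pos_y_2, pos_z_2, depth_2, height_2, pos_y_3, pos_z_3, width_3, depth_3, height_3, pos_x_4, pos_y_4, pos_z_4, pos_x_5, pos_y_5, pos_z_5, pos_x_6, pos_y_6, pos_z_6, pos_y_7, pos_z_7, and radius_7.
pos_x_1 = 3; pos_y_1 = 5; height_1 = 4; pos_x_2 = 6.5; pos_y_2 = 6.5; pos_z_2 = 6.5; depth_2 = 1.5; height_2 = 1.5; pos_y_3 = 0.5; pos_z_3 = 1; width_3 = 3; depth_3 = 3; height_3 = 3.5; pos_x_4 = 7; pos_y_4 = 4; pos_z_4 = 4.5; pos_x_5 = 6.5; pos_y_5 = 7.5; pos_z_5 = 7.5; pos_x_6 = 6; pos_y_6 = 2.5; pos_z_6 = 8; pos_y_7 = 7.5; pos_z_7 = 1; radius_7 = 1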